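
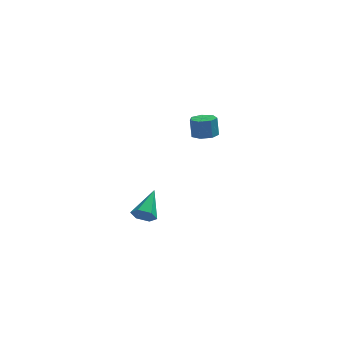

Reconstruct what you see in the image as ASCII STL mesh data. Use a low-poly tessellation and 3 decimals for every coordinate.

solid 
facet normal 0.080 -0.182 -0.980
outer loop
vertex 4.267 2.766 1.844
vertex 3.555 2.846 1.771
vertex 4.071 3.346 1.72
endloop
endfacet
facet normal 0.946 0.323 0.016
outer loop
vertex 4.267 2.766 1.844
vertex 4.071 3.346 1.72
vertex 4.177 2.974 2.961
endloop
endfacet
facet normal 0.946 0.325 0.017
outer loop
vertex 4.177 2.974 2.961
vertex 4.071 3.346 1.72
vertex 3.98 3.554 2.837
endloop
endfacet
facet normal -0.079 0.183 0.980
outer loop
vertex 4.177 2.974 2.961
vertex 3.98 3.554 2.837
vertex 3.465 3.054 2.889
endloop
endfacet
facet normal 0.081 -0.183 -0.980
outer loop
vertex 4.071 3.346 1.72
vertex 3.555 2.846 1.771
vertex 3.486 3.549 1.634
endloop
endfacet
facet normal 0.343 0.928 -0.145
outer loop
vertex 4.071 3.346 1.72
vertex 3.486 3.549 1.634
vertex 3.98 3.554 2.837
endloop
endfacet
facet normal 0.345 0.927 -0.146
outer loop
vertex 3.98 3.554 2.837
vertex 3.486 3.549 1.634
vertex 3.396 3.758 2.751
endloop
endfacet
facet normal -0.080 0.184 0.980
outer loop
vertex 3.98 3.554 2.837
vertex 3.396 3.758 2.751
vertex 3.465 3.054 2.889
endloop
endfacet
facet normal 0.079 -0.183 -0.980
outer loop
vertex 3.486 3.549 1.634
vertex 3.555 2.846 1.771
vertex 2.954 3.223 1.652
endloop
endfacet
facet normal -0.517 0.833 -0.197
outer loop
vertex 3.486 3.549 1.634
vertex 2.954 3.223 1.652
vertex 3.396 3.758 2.751
endloop
endfacet
facet normal -0.516 0.833 -0.198
outer loop
vertex 3.396 3.758 2.751
vertex 2.954 3.223 1.652
vertex 2.863 3.432 2.769
endloop
endfacet
facet normal -0.080 0.184 0.980
outer loop
vertex 3.396 3.758 2.751
vertex 2.863 3.432 2.769
vertex 3.465 3.054 2.889
endloop
endfacet
facet normal 0.079 -0.184 -0.980
outer loop
vertex 2.954 3.223 1.652
vertex 3.555 2.846 1.771
vertex 2.874 2.613 1.76
endloop
endfacet
facet normal -0.989 0.112 -0.101
outer loop
vertex 2.954 3.223 1.652
vertex 2.874 2.613 1.76
vertex 2.863 3.432 2.769
endloop
endfacet
facet normal -0.989 0.110 -0.100
outer loop
vertex 2.863 3.432 2.769
vertex 2.874 2.613 1.76
vertex 2.784 2.821 2.877
endloop
endfacet
facet normal -0.080 0.184 0.980
outer loop
vertex 2.863 3.432 2.769
vertex 2.784 2.821 2.877
vertex 3.465 3.054 2.889
endloop
endfacet
facet normal 0.079 -0.183 -0.980
outer loop
vertex 2.874 2.613 1.76
vertex 3.555 2.846 1.771
vertex 3.307 2.178 1.876
endloop
endfacet
facet normal -0.716 -0.694 0.072
outer loop
vertex 2.874 2.613 1.76
vertex 3.307 2.178 1.876
vertex 2.784 2.821 2.877
endloop
endfacet
facet normal -0.716 -0.695 0.072
outer loop
vertex 2.784 2.821 2.877
vertex 3.307 2.178 1.876
vertex 3.217 2.387 2.993
endloop
endfacet
facet normal -0.080 0.182 0.980
outer loop
vertex 2.784 2.821 2.877
vertex 3.217 2.387 2.993
vertex 3.465 3.054 2.889
endloop
endfacet
facet normal 0.080 -0.184 -0.980
outer loop
vertex 3.307 2.178 1.876
vertex 3.555 2.846 1.771
vertex 3.927 2.246 1.914
endloop
endfacet
facet normal 0.095 -0.977 0.191
outer loop
vertex 3.307 2.178 1.876
vertex 3.927 2.246 1.914
vertex 3.217 2.387 2.993
endloop
endfacet
facet normal 0.095 -0.977 0.191
outer loop
vertex 3.217 2.387 2.993
vertex 3.927 2.246 1.914
vertex 3.837 2.455 3.031
endloop
endfacet
facet normal -0.080 0.183 0.980
outer loop
vertex 3.217 2.387 2.993
vertex 3.837 2.455 3.031
vertex 3.465 3.054 2.889
endloop
endfacet
facet normal 0.080 -0.184 -0.980
outer loop
vertex 3.927 2.246 1.914
vertex 3.555 2.846 1.771
vertex 4.267 2.766 1.844
endloop
endfacet
facet normal 0.835 -0.524 0.165
outer loop
vertex 3.927 2.246 1.914
vertex 4.267 2.766 1.844
vertex 3.837 2.455 3.031
endloop
endfacet
facet normal 0.835 -0.525 0.165
outer loop
vertex 3.837 2.455 3.031
vertex 4.267 2.766 1.844
vertex 4.177 2.974 2.961
endloop
endfacet
facet normal -0.078 0.184 0.980
outer loop
vertex 3.837 2.455 3.031
vertex 4.177 2.974 2.961
vertex 3.465 3.054 2.889
endloop
endfacet
facet normal -0.276 -0.825 -0.493
outer loop
vertex 0.903 -4.551 0.575
vertex 0.532 -4.179 0.16
vertex 1.173 -4.306 0.013
endloop
endfacet
facet normal 0.915 -0.155 0.372
outer loop
vertex 0.903 -4.551 0.575
vertex 1.173 -4.306 0.013
vertex 1.028 -2.701 1.04
endloop
endfacet
facet normal -0.276 -0.826 -0.492
outer loop
vertex 1.173 -4.306 0.013
vertex 0.532 -4.179 0.16
vertex 0.802 -3.934 -0.403
endloop
endfacet
facet normal 0.833 0.350 -0.429
outer loop
vertex 1.173 -4.306 0.013
vertex 0.802 -3.934 -0.403
vertex 1.028 -2.701 1.04
endloop
endfacet
facet normal -0.278 -0.825 -0.492
outer loop
vertex 0.802 -3.934 -0.403
vertex 0.532 -4.179 0.16
vertex 0.161 -3.806 -0.256
endloop
endfacet
facet normal 0.003 0.760 -0.650
outer loop
vertex 0.802 -3.934 -0.403
vertex 0.161 -3.806 -0.256
vertex 1.028 -2.701 1.04
endloop
endfacet
facet normal -0.278 -0.825 -0.492
outer loop
vertex 0.161 -3.806 -0.256
vertex 0.532 -4.179 0.16
vertex -0.109 -4.051 0.307
endloop
endfacet
facet normal -0.745 0.664 -0.068
outer loop
vertex 0.161 -3.806 -0.256
vertex -0.109 -4.051 0.307
vertex 1.028 -2.701 1.04
endloop
endfacet
facet normal -0.278 -0.825 -0.492
outer loop
vertex -0.109 -4.051 0.307
vertex 0.532 -4.179 0.16
vertex 0.262 -4.423 0.722
endloop
endfacet
facet normal -0.661 0.159 0.733
outer loop
vertex -0.109 -4.051 0.307
vertex 0.262 -4.423 0.722
vertex 1.028 -2.701 1.04
endloop
endfacet
facet normal -0.278 -0.825 -0.492
outer loop
vertex 0.262 -4.423 0.722
vertex 0.532 -4.179 0.16
vertex 0.903 -4.551 0.575
endloop
endfacet
facet normal 0.168 -0.251 0.953
outer loop
vertex 0.262 -4.423 0.722
vertex 0.903 -4.551 0.575
vertex 1.028 -2.701 1.04
endloop
endfacet

endsolid


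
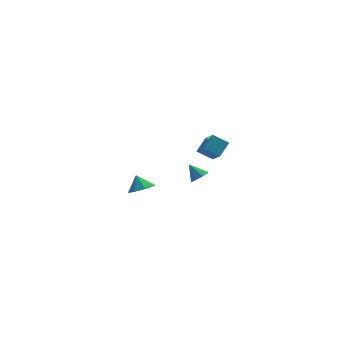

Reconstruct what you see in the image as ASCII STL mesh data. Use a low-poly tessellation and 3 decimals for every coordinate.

solid 
facet normal 0.517 -0.488 -0.703
outer loop
vertex 1.831 -0.382 -1.067
vertex 1.3 -0.654 -1.269
vertex 1.61 -0.124 -1.409
endloop
endfacet
facet normal 0.390 0.838 0.380
outer loop
vertex 1.831 -0.382 -1.067
vertex 1.61 -0.124 -1.409
vertex 0.74 -0.126 -0.511
endloop
endfacet
facet normal 0.519 -0.489 -0.702
outer loop
vertex 1.61 -0.124 -1.409
vertex 1.3 -0.654 -1.269
vertex 1.208 -0.176 -1.67
endloop
endfacet
facet normal -0.080 0.994 -0.075
outer loop
vertex 1.61 -0.124 -1.409
vertex 1.208 -0.176 -1.67
vertex 0.74 -0.126 -0.511
endloop
endfacet
facet normal 0.517 -0.489 -0.702
outer loop
vertex 1.208 -0.176 -1.67
vertex 1.3 -0.654 -1.269
vertex 0.859 -0.509 -1.695
endloop
endfacet
facet normal -0.649 0.702 -0.292
outer loop
vertex 1.208 -0.176 -1.67
vertex 0.859 -0.509 -1.695
vertex 0.74 -0.126 -0.511
endloop
endfacet
facet normal 0.518 -0.489 -0.702
outer loop
vertex 0.859 -0.509 -1.695
vertex 1.3 -0.654 -1.269
vertex 0.769 -0.926 -1.471
endloop
endfacet
facet normal -0.981 0.135 -0.142
outer loop
vertex 0.859 -0.509 -1.695
vertex 0.769 -0.926 -1.471
vertex 0.74 -0.126 -0.511
endloop
endfacet
facet normal 0.517 -0.488 -0.703
outer loop
vertex 0.769 -0.926 -1.471
vertex 1.3 -0.654 -1.269
vertex 0.99 -1.184 -1.129
endloop
endfacet
facet normal -0.881 -0.376 0.286
outer loop
vertex 0.769 -0.926 -1.471
vertex 0.99 -1.184 -1.129
vertex 0.74 -0.126 -0.511
endloop
endfacet
facet normal 0.519 -0.489 -0.701
outer loop
vertex 0.99 -1.184 -1.129
vertex 1.3 -0.654 -1.269
vertex 1.392 -1.131 -0.868
endloop
endfacet
facet normal -0.411 -0.530 0.741
outer loop
vertex 0.99 -1.184 -1.129
vertex 1.392 -1.131 -0.868
vertex 0.74 -0.126 -0.511
endloop
endfacet
facet normal 0.518 -0.490 -0.701
outer loop
vertex 1.392 -1.131 -0.868
vertex 1.3 -0.654 -1.269
vertex 1.74 -0.799 -0.843
endloop
endfacet
facet normal 0.158 -0.238 0.958
outer loop
vertex 1.392 -1.131 -0.868
vertex 1.74 -0.799 -0.843
vertex 0.74 -0.126 -0.511
endloop
endfacet
facet normal 0.518 -0.490 -0.701
outer loop
vertex 1.74 -0.799 -0.843
vertex 1.3 -0.654 -1.269
vertex 1.831 -0.382 -1.067
endloop
endfacet
facet normal 0.489 0.328 0.808
outer loop
vertex 1.74 -0.799 -0.843
vertex 1.831 -0.382 -1.067
vertex 0.74 -0.126 -0.511
endloop
endfacet
facet normal 0.259 -0.525 -0.811
outer loop
vertex -1.029 2.231 -3.925
vertex -1.724 2.554 -4.356
vertex -0.887 2.803 -4.25
endloop
endfacet
facet normal 0.587 0.285 0.758
outer loop
vertex -1.029 2.231 -3.925
vertex -0.887 2.803 -4.25
vertex -1.996 3.106 -3.504
endloop
endfacet
facet normal 0.259 -0.524 -0.811
outer loop
vertex -0.887 2.803 -4.25
vertex -1.724 2.554 -4.356
vertex -1.236 3.23 -4.637
endloop
endfacet
facet normal 0.487 0.771 0.411
outer loop
vertex -0.887 2.803 -4.25
vertex -1.236 3.23 -4.637
vertex -1.996 3.106 -3.504
endloop
endfacet
facet normal 0.259 -0.524 -0.811
outer loop
vertex -1.236 3.23 -4.637
vertex -1.724 2.554 -4.356
vertex -1.871 3.261 -4.86
endloop
endfacet
facet normal 0.008 0.993 0.114
outer loop
vertex -1.236 3.23 -4.637
vertex -1.871 3.261 -4.86
vertex -1.996 3.106 -3.504
endloop
endfacet
facet normal 0.258 -0.525 -0.811
outer loop
vertex -1.871 3.261 -4.86
vertex -1.724 2.554 -4.356
vertex -2.42 2.878 -4.787
endloop
endfacet
facet normal -0.568 0.822 0.042
outer loop
vertex -1.871 3.261 -4.86
vertex -2.42 2.878 -4.787
vertex -1.996 3.106 -3.504
endloop
endfacet
facet normal 0.258 -0.525 -0.811
outer loop
vertex -2.42 2.878 -4.787
vertex -1.724 2.554 -4.356
vertex -2.562 2.305 -4.461
endloop
endfacet
facet normal -0.904 0.358 0.235
outer loop
vertex -2.42 2.878 -4.787
vertex -2.562 2.305 -4.461
vertex -1.996 3.106 -3.504
endloop
endfacet
facet normal 0.258 -0.525 -0.811
outer loop
vertex -2.562 2.305 -4.461
vertex -1.724 2.554 -4.356
vertex -2.213 1.879 -4.074
endloop
endfacet
facet normal -0.803 -0.129 0.582
outer loop
vertex -2.562 2.305 -4.461
vertex -2.213 1.879 -4.074
vertex -1.996 3.106 -3.504
endloop
endfacet
facet normal 0.258 -0.525 -0.811
outer loop
vertex -2.213 1.879 -4.074
vertex -1.724 2.554 -4.356
vertex -1.578 1.848 -3.852
endloop
endfacet
facet normal -0.324 -0.351 0.879
outer loop
vertex -2.213 1.879 -4.074
vertex -1.578 1.848 -3.852
vertex -1.996 3.106 -3.504
endloop
endfacet
facet normal 0.259 -0.525 -0.811
outer loop
vertex -1.578 1.848 -3.852
vertex -1.724 2.554 -4.356
vertex -1.029 2.231 -3.925
endloop
endfacet
facet normal 0.252 -0.179 0.951
outer loop
vertex -1.578 1.848 -3.852
vertex -1.029 2.231 -3.925
vertex -1.996 3.106 -3.504
endloop
endfacet
facet normal -0.554 -0.600 -0.578
outer loop
vertex 1.785 -5.064 3.543
vertex 0.92 -4.757 4.053
vertex 1.579 -3.813 2.441
endloop
endfacet
facet normal 0.824 -0.292 -0.486
outer loop
vertex 2.16 -3.183 3.047
vertex 1.785 -5.064 3.543
vertex 1.579 -3.813 2.441
endloop
endfacet
facet normal -0.553 -0.600 -0.578
outer loop
vertex 1.579 -3.813 2.441
vertex 0.92 -4.757 4.053
vertex 0.714 -3.506 2.95
endloop
endfacet
facet normal -0.122 0.744 -0.657
outer loop
vertex 0.714 -3.506 2.95
vertex 2.16 -3.183 3.047
vertex 1.579 -3.813 2.441
endloop
endfacet
facet normal 0.123 -0.744 0.656
outer loop
vertex 1.785 -5.064 3.543
vertex 1.501 -4.127 4.659
vertex 0.92 -4.757 4.053
endloop
endfacet
facet normal 0.824 -0.292 -0.485
outer loop
vertex 2.366 -4.434 4.15
vertex 1.785 -5.064 3.543
vertex 2.16 -3.183 3.047
endloop
endfacet
facet normal 0.122 -0.745 0.656
outer loop
vertex 2.366 -4.434 4.15
vertex 1.501 -4.127 4.659
vertex 1.785 -5.064 3.543
endloop
endfacet
facet normal -0.824 0.293 0.486
outer loop
vertex 0.92 -4.757 4.053
vertex 1.501 -4.127 4.659
vertex 0.714 -3.506 2.95
endloop
endfacet
facet normal -0.122 0.745 -0.656
outer loop
vertex 1.295 -2.876 3.557
vertex 2.16 -3.183 3.047
vertex 0.714 -3.506 2.95
endloop
endfacet
facet normal -0.824 0.292 0.486
outer loop
vertex 0.714 -3.506 2.95
vertex 1.501 -4.127 4.659
vertex 1.295 -2.876 3.557
endloop
endfacet
facet normal 0.553 0.600 0.577
outer loop
vertex 1.295 -2.876 3.557
vertex 2.366 -4.434 4.15
vertex 2.16 -3.183 3.047
endloop
endfacet
facet normal 0.553 0.600 0.578
outer loop
vertex 1.501 -4.127 4.659
vertex 2.366 -4.434 4.15
vertex 1.295 -2.876 3.557
endloop
endfacet

endsolid


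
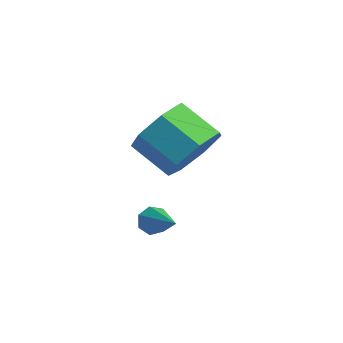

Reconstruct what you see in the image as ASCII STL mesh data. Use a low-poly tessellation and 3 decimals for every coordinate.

solid 
facet normal -0.888 0.138 -0.438
outer loop
vertex -0.857 -0.093 -3.656
vertex -1.02 0.161 -3.245
vertex -0.787 0.344 -3.66
endloop
endfacet
facet normal 0.680 -0.116 -0.724
outer loop
vertex -0.857 -0.093 -3.656
vertex -0.787 0.344 -3.66
vertex 0.26 -0.041 -2.615
endloop
endfacet
facet normal -0.888 0.140 -0.437
outer loop
vertex -0.787 0.344 -3.66
vertex -1.02 0.161 -3.245
vertex -0.892 0.643 -3.351
endloop
endfacet
facet normal 0.644 0.647 -0.407
outer loop
vertex -0.787 0.344 -3.66
vertex -0.892 0.643 -3.351
vertex 0.26 -0.041 -2.615
endloop
endfacet
facet normal -0.889 0.140 -0.436
outer loop
vertex -0.892 0.643 -3.351
vertex -1.02 0.161 -3.245
vertex -1.093 0.579 -2.962
endloop
endfacet
facet normal 0.327 0.891 0.316
outer loop
vertex -0.892 0.643 -3.351
vertex -1.093 0.579 -2.962
vertex 0.26 -0.041 -2.615
endloop
endfacet
facet normal -0.889 0.140 -0.436
outer loop
vertex -1.093 0.579 -2.962
vertex -1.02 0.161 -3.245
vertex -1.239 0.2 -2.786
endloop
endfacet
facet normal -0.033 0.432 0.901
outer loop
vertex -1.093 0.579 -2.962
vertex -1.239 0.2 -2.786
vertex 0.26 -0.041 -2.615
endloop
endfacet
facet normal -0.889 0.139 -0.436
outer loop
vertex -1.239 0.2 -2.786
vertex -1.02 0.161 -3.245
vertex -1.22 -0.209 -2.955
endloop
endfacet
facet normal -0.165 -0.383 0.909
outer loop
vertex -1.239 0.2 -2.786
vertex -1.22 -0.209 -2.955
vertex 0.26 -0.041 -2.615
endloop
endfacet
facet normal -0.889 0.139 -0.436
outer loop
vertex -1.22 -0.209 -2.955
vertex -1.02 0.161 -3.245
vertex -1.05 -0.339 -3.343
endloop
endfacet
facet normal 0.031 -0.944 0.330
outer loop
vertex -1.22 -0.209 -2.955
vertex -1.05 -0.339 -3.343
vertex 0.26 -0.041 -2.615
endloop
endfacet
facet normal -0.888 0.139 -0.438
outer loop
vertex -1.05 -0.339 -3.343
vertex -1.02 0.161 -3.245
vertex -0.857 -0.093 -3.656
endloop
endfacet
facet normal 0.407 -0.823 -0.396
outer loop
vertex -1.05 -0.339 -3.343
vertex -0.857 -0.093 -3.656
vertex 0.26 -0.041 -2.615
endloop
endfacet
facet normal 0.810 0.249 -0.531
outer loop
vertex -0.009 1.724 0.266
vertex -0.417 1.216 -0.595
vertex -0.541 2.247 -0.301
endloop
endfacet
facet normal 0.146 0.792 0.593
outer loop
vertex -0.009 1.724 0.266
vertex -0.541 2.247 -0.301
vertex -1.216 1.353 1.057
endloop
endfacet
facet normal 0.146 0.792 0.593
outer loop
vertex -1.216 1.353 1.057
vertex -0.541 2.247 -0.301
vertex -1.748 1.876 0.49
endloop
endfacet
facet normal -0.810 -0.250 0.530
outer loop
vertex -1.216 1.353 1.057
vertex -1.748 1.876 0.49
vertex -1.623 0.844 0.195
endloop
endfacet
facet normal 0.810 0.249 -0.531
outer loop
vertex -0.541 2.247 -0.301
vertex -0.417 1.216 -0.595
vertex -0.98 1.994 -1.089
endloop
endfacet
facet normal -0.353 0.930 -0.102
outer loop
vertex -0.541 2.247 -0.301
vertex -0.98 1.994 -1.089
vertex -1.748 1.876 0.49
endloop
endfacet
facet normal -0.354 0.930 -0.103
outer loop
vertex -1.748 1.876 0.49
vertex -0.98 1.994 -1.089
vertex -2.187 1.622 -0.299
endloop
endfacet
facet normal -0.810 -0.250 0.531
outer loop
vertex -1.748 1.876 0.49
vertex -2.187 1.622 -0.299
vertex -1.623 0.844 0.195
endloop
endfacet
facet normal 0.810 0.250 -0.530
outer loop
vertex -0.98 1.994 -1.089
vertex -0.417 1.216 -0.595
vertex -0.994 1.154 -1.506
endloop
endfacet
facet normal -0.586 0.368 -0.722
outer loop
vertex -0.98 1.994 -1.089
vertex -0.994 1.154 -1.506
vertex -2.187 1.622 -0.299
endloop
endfacet
facet normal -0.586 0.368 -0.722
outer loop
vertex -2.187 1.622 -0.299
vertex -0.994 1.154 -1.506
vertex -2.201 0.783 -0.715
endloop
endfacet
facet normal -0.810 -0.250 0.531
outer loop
vertex -2.187 1.622 -0.299
vertex -2.201 0.783 -0.715
vertex -1.623 0.844 0.195
endloop
endfacet
facet normal 0.810 0.249 -0.530
outer loop
vertex -0.994 1.154 -1.506
vertex -0.417 1.216 -0.595
vertex -0.574 0.361 -1.237
endloop
endfacet
facet normal -0.378 -0.471 -0.797
outer loop
vertex -0.994 1.154 -1.506
vertex -0.574 0.361 -1.237
vertex -2.201 0.783 -0.715
endloop
endfacet
facet normal -0.378 -0.471 -0.797
outer loop
vertex -2.201 0.783 -0.715
vertex -0.574 0.361 -1.237
vertex -1.78 -0.011 -0.446
endloop
endfacet
facet normal -0.810 -0.249 0.531
outer loop
vertex -2.201 0.783 -0.715
vertex -1.78 -0.011 -0.446
vertex -1.623 0.844 0.195
endloop
endfacet
facet normal 0.810 0.250 -0.531
outer loop
vertex -0.574 0.361 -1.237
vertex -0.417 1.216 -0.595
vertex -0.035 0.212 -0.485
endloop
endfacet
facet normal 0.116 -0.955 -0.272
outer loop
vertex -0.574 0.361 -1.237
vertex -0.035 0.212 -0.485
vertex -1.78 -0.011 -0.446
endloop
endfacet
facet normal 0.116 -0.955 -0.272
outer loop
vertex -1.78 -0.011 -0.446
vertex -0.035 0.212 -0.485
vertex -1.242 -0.16 0.306
endloop
endfacet
facet normal -0.810 -0.249 0.530
outer loop
vertex -1.78 -0.011 -0.446
vertex -1.242 -0.16 0.306
vertex -1.623 0.844 0.195
endloop
endfacet
facet normal 0.810 0.250 -0.531
outer loop
vertex -0.035 0.212 -0.485
vertex -0.417 1.216 -0.595
vertex 0.217 0.818 0.184
endloop
endfacet
facet normal 0.521 -0.721 0.457
outer loop
vertex -0.035 0.212 -0.485
vertex 0.217 0.818 0.184
vertex -1.242 -0.16 0.306
endloop
endfacet
facet normal 0.521 -0.721 0.457
outer loop
vertex -1.242 -0.16 0.306
vertex 0.217 0.818 0.184
vertex -0.99 0.447 0.975
endloop
endfacet
facet normal -0.810 -0.249 0.531
outer loop
vertex -1.242 -0.16 0.306
vertex -0.99 0.447 0.975
vertex -1.623 0.844 0.195
endloop
endfacet
facet normal 0.810 0.250 -0.531
outer loop
vertex 0.217 0.818 0.184
vertex -0.417 1.216 -0.595
vertex -0.009 1.724 0.266
endloop
endfacet
facet normal 0.535 0.057 0.843
outer loop
vertex 0.217 0.818 0.184
vertex -0.009 1.724 0.266
vertex -0.99 0.447 0.975
endloop
endfacet
facet normal 0.535 0.057 0.843
outer loop
vertex -0.99 0.447 0.975
vertex -0.009 1.724 0.266
vertex -1.216 1.353 1.057
endloop
endfacet
facet normal -0.810 -0.250 0.530
outer loop
vertex -0.99 0.447 0.975
vertex -1.216 1.353 1.057
vertex -1.623 0.844 0.195
endloop
endfacet

endsolid


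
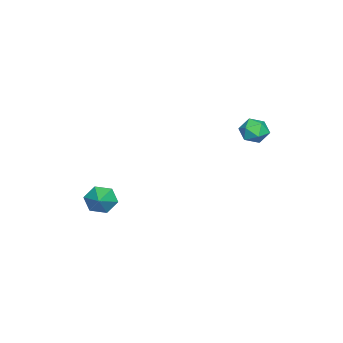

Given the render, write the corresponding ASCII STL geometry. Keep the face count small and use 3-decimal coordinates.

solid 
facet normal -0.326 0.227 0.918
outer loop
vertex -2.682 3.598 3.536
vertex -2.243 2.846 3.878
vertex -1.798 3.668 3.833
endloop
endfacet
facet normal -0.241 0.817 0.525
outer loop
vertex -2.682 3.598 3.536
vertex -1.798 3.668 3.833
vertex -2.062 4.097 3.044
endloop
endfacet
facet normal -0.652 0.756 -0.055
outer loop
vertex -2.682 3.598 3.536
vertex -2.062 4.097 3.044
vertex -2.67 3.54 2.602
endloop
endfacet
facet normal -0.991 0.130 -0.021
outer loop
vertex -2.682 3.598 3.536
vertex -2.67 3.54 2.602
vertex -2.782 2.767 3.117
endloop
endfacet
facet normal -0.790 -0.197 0.580
outer loop
vertex -2.682 3.598 3.536
vertex -2.782 2.767 3.117
vertex -2.243 2.846 3.878
endloop
endfacet
facet normal 0.439 0.843 0.311
outer loop
vertex -2.062 4.097 3.044
vertex -1.798 3.668 3.833
vertex -1.238 3.653 3.083
endloop
endfacet
facet normal 0.301 -0.111 0.947
outer loop
vertex -1.798 3.668 3.833
vertex -2.243 2.846 3.878
vertex -1.35 2.88 3.598
endloop
endfacet
facet normal -0.449 -0.798 0.401
outer loop
vertex -2.243 2.846 3.878
vertex -2.782 2.767 3.117
vertex -1.958 2.323 3.156
endloop
endfacet
facet normal -0.774 -0.269 -0.573
outer loop
vertex -2.782 2.767 3.117
vertex -2.67 3.54 2.602
vertex -2.222 2.752 2.367
endloop
endfacet
facet normal -0.225 0.745 -0.628
outer loop
vertex -2.67 3.54 2.602
vertex -2.062 4.097 3.044
vertex -1.777 3.574 2.322
endloop
endfacet
facet normal 0.991 -0.130 0.021
outer loop
vertex -1.338 2.822 2.664
vertex -1.238 3.653 3.083
vertex -1.35 2.88 3.598
endloop
endfacet
facet normal 0.652 -0.756 0.055
outer loop
vertex -1.338 2.822 2.664
vertex -1.35 2.88 3.598
vertex -1.958 2.323 3.156
endloop
endfacet
facet normal 0.241 -0.817 -0.525
outer loop
vertex -1.338 2.822 2.664
vertex -1.958 2.323 3.156
vertex -2.222 2.752 2.367
endloop
endfacet
facet normal 0.326 -0.227 -0.918
outer loop
vertex -1.338 2.822 2.664
vertex -2.222 2.752 2.367
vertex -1.777 3.574 2.322
endloop
endfacet
facet normal 0.790 0.197 -0.580
outer loop
vertex -1.338 2.822 2.664
vertex -1.777 3.574 2.322
vertex -1.238 3.653 3.083
endloop
endfacet
facet normal 0.774 0.269 0.573
outer loop
vertex -1.35 2.88 3.598
vertex -1.238 3.653 3.083
vertex -1.798 3.668 3.833
endloop
endfacet
facet normal 0.225 -0.745 0.628
outer loop
vertex -1.958 2.323 3.156
vertex -1.35 2.88 3.598
vertex -2.243 2.846 3.878
endloop
endfacet
facet normal -0.439 -0.843 -0.311
outer loop
vertex -2.222 2.752 2.367
vertex -1.958 2.323 3.156
vertex -2.782 2.767 3.117
endloop
endfacet
facet normal -0.301 0.111 -0.947
outer loop
vertex -1.777 3.574 2.322
vertex -2.222 2.752 2.367
vertex -2.67 3.54 2.602
endloop
endfacet
facet normal 0.449 0.798 -0.401
outer loop
vertex -1.238 3.653 3.083
vertex -1.777 3.574 2.322
vertex -2.062 4.097 3.044
endloop
endfacet
facet normal -0.866 -0.228 -0.444
outer loop
vertex 3.186 -4.613 -1.703
vertex 2.711 -4.123 -1.028
vertex 3.004 -3.679 -1.827
endloop
endfacet
facet normal 0.821 0.085 -0.565
outer loop
vertex 3.186 -4.613 -1.703
vertex 3.004 -3.679 -1.827
vertex 4.029 -3.777 -0.352
endloop
endfacet
facet normal -0.867 -0.227 -0.444
outer loop
vertex 3.004 -3.679 -1.827
vertex 2.711 -4.123 -1.028
vertex 2.529 -3.189 -1.151
endloop
endfacet
facet normal 0.474 0.837 -0.274
outer loop
vertex 3.004 -3.679 -1.827
vertex 2.529 -3.189 -1.151
vertex 4.029 -3.777 -0.352
endloop
endfacet
facet normal -0.867 -0.227 -0.444
outer loop
vertex 2.529 -3.189 -1.151
vertex 2.711 -4.123 -1.028
vertex 2.236 -3.633 -0.352
endloop
endfacet
facet normal 0.069 0.861 0.504
outer loop
vertex 2.529 -3.189 -1.151
vertex 2.236 -3.633 -0.352
vertex 4.029 -3.777 -0.352
endloop
endfacet
facet normal -0.867 -0.228 -0.443
outer loop
vertex 2.236 -3.633 -0.352
vertex 2.711 -4.123 -1.028
vertex 2.419 -4.568 -0.228
endloop
endfacet
facet normal 0.011 0.134 0.991
outer loop
vertex 2.236 -3.633 -0.352
vertex 2.419 -4.568 -0.228
vertex 4.029 -3.777 -0.352
endloop
endfacet
facet normal -0.867 -0.228 -0.443
outer loop
vertex 2.419 -4.568 -0.228
vertex 2.711 -4.123 -1.028
vertex 2.894 -5.058 -0.904
endloop
endfacet
facet normal 0.358 -0.618 0.700
outer loop
vertex 2.419 -4.568 -0.228
vertex 2.894 -5.058 -0.904
vertex 4.029 -3.777 -0.352
endloop
endfacet
facet normal -0.866 -0.228 -0.444
outer loop
vertex 2.894 -5.058 -0.904
vertex 2.711 -4.123 -1.028
vertex 3.186 -4.613 -1.703
endloop
endfacet
facet normal 0.763 -0.642 -0.079
outer loop
vertex 2.894 -5.058 -0.904
vertex 3.186 -4.613 -1.703
vertex 4.029 -3.777 -0.352
endloop
endfacet

endsolid


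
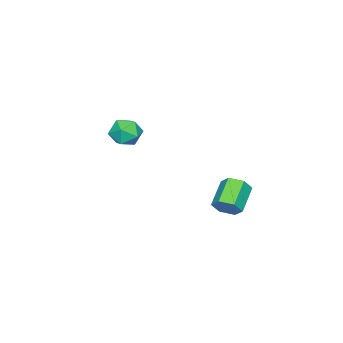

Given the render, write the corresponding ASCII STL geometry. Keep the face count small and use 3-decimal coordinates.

solid 
facet normal 0.269 0.061 0.961
outer loop
vertex 0.235 -3.007 3.494
vertex 0.468 -3.881 3.484
vertex 1.078 -3.247 3.273
endloop
endfacet
facet normal 0.361 0.687 0.631
outer loop
vertex 0.235 -3.007 3.494
vertex 1.078 -3.247 3.273
vertex 0.656 -2.597 2.807
endloop
endfacet
facet normal -0.270 0.891 0.366
outer loop
vertex 0.235 -3.007 3.494
vertex 0.656 -2.597 2.807
vertex -0.214 -2.829 2.729
endloop
endfacet
facet normal -0.751 0.391 0.532
outer loop
vertex 0.235 -3.007 3.494
vertex -0.214 -2.829 2.729
vertex -0.33 -3.622 3.148
endloop
endfacet
facet normal -0.419 -0.122 0.900
outer loop
vertex 0.235 -3.007 3.494
vertex -0.33 -3.622 3.148
vertex 0.468 -3.881 3.484
endloop
endfacet
facet normal 0.807 0.584 0.083
outer loop
vertex 0.656 -2.597 2.807
vertex 1.078 -3.247 3.273
vertex 1.15 -3.218 2.372
endloop
endfacet
facet normal 0.659 -0.428 0.618
outer loop
vertex 1.078 -3.247 3.273
vertex 0.468 -3.881 3.484
vertex 1.034 -4.011 2.791
endloop
endfacet
facet normal -0.454 -0.724 0.519
outer loop
vertex 0.468 -3.881 3.484
vertex -0.33 -3.622 3.148
vertex 0.164 -4.243 2.713
endloop
endfacet
facet normal -0.992 0.105 -0.076
outer loop
vertex -0.33 -3.622 3.148
vertex -0.214 -2.829 2.729
vertex -0.258 -3.593 2.247
endloop
endfacet
facet normal -0.213 0.914 -0.345
outer loop
vertex -0.214 -2.829 2.729
vertex 0.656 -2.597 2.807
vertex 0.352 -2.959 2.036
endloop
endfacet
facet normal 0.751 -0.391 -0.532
outer loop
vertex 0.585 -3.833 2.026
vertex 1.15 -3.218 2.372
vertex 1.034 -4.011 2.791
endloop
endfacet
facet normal 0.270 -0.891 -0.366
outer loop
vertex 0.585 -3.833 2.026
vertex 1.034 -4.011 2.791
vertex 0.164 -4.243 2.713
endloop
endfacet
facet normal -0.361 -0.687 -0.631
outer loop
vertex 0.585 -3.833 2.026
vertex 0.164 -4.243 2.713
vertex -0.258 -3.593 2.247
endloop
endfacet
facet normal -0.269 -0.061 -0.961
outer loop
vertex 0.585 -3.833 2.026
vertex -0.258 -3.593 2.247
vertex 0.352 -2.959 2.036
endloop
endfacet
facet normal 0.419 0.122 -0.900
outer loop
vertex 0.585 -3.833 2.026
vertex 0.352 -2.959 2.036
vertex 1.15 -3.218 2.372
endloop
endfacet
facet normal 0.992 -0.105 0.076
outer loop
vertex 1.034 -4.011 2.791
vertex 1.15 -3.218 2.372
vertex 1.078 -3.247 3.273
endloop
endfacet
facet normal 0.213 -0.914 0.345
outer loop
vertex 0.164 -4.243 2.713
vertex 1.034 -4.011 2.791
vertex 0.468 -3.881 3.484
endloop
endfacet
facet normal -0.807 -0.584 -0.083
outer loop
vertex -0.258 -3.593 2.247
vertex 0.164 -4.243 2.713
vertex -0.33 -3.622 3.148
endloop
endfacet
facet normal -0.659 0.428 -0.618
outer loop
vertex 0.352 -2.959 2.036
vertex -0.258 -3.593 2.247
vertex -0.214 -2.829 2.729
endloop
endfacet
facet normal 0.454 0.724 -0.519
outer loop
vertex 1.15 -3.218 2.372
vertex 0.352 -2.959 2.036
vertex 0.656 -2.597 2.807
endloop
endfacet
facet normal 0.837 0.149 -0.526
outer loop
vertex 2.097 2.574 0.735
vertex 1.693 2.777 0.15
vertex 1.912 3.284 0.642
endloop
endfacet
facet normal 0.486 0.237 0.841
outer loop
vertex 2.097 2.574 0.735
vertex 1.912 3.284 0.642
vertex 0.791 2.341 1.556
endloop
endfacet
facet normal 0.486 0.237 0.841
outer loop
vertex 0.791 2.341 1.556
vertex 1.912 3.284 0.642
vertex 0.606 3.051 1.463
endloop
endfacet
facet normal -0.837 -0.149 0.526
outer loop
vertex 0.791 2.341 1.556
vertex 0.606 3.051 1.463
vertex 0.387 2.543 0.97
endloop
endfacet
facet normal 0.837 0.150 -0.527
outer loop
vertex 1.912 3.284 0.642
vertex 1.693 2.777 0.15
vertex 1.507 3.487 0.056
endloop
endfacet
facet normal 0.026 0.950 0.311
outer loop
vertex 1.912 3.284 0.642
vertex 1.507 3.487 0.056
vertex 0.606 3.051 1.463
endloop
endfacet
facet normal 0.026 0.950 0.311
outer loop
vertex 0.606 3.051 1.463
vertex 1.507 3.487 0.056
vertex 0.202 3.254 0.877
endloop
endfacet
facet normal -0.837 -0.149 0.526
outer loop
vertex 0.606 3.051 1.463
vertex 0.202 3.254 0.877
vertex 0.387 2.543 0.97
endloop
endfacet
facet normal 0.837 0.150 -0.526
outer loop
vertex 1.507 3.487 0.056
vertex 1.693 2.777 0.15
vertex 1.289 2.979 -0.436
endloop
endfacet
facet normal -0.461 0.712 -0.530
outer loop
vertex 1.507 3.487 0.056
vertex 1.289 2.979 -0.436
vertex 0.202 3.254 0.877
endloop
endfacet
facet normal -0.460 0.712 -0.530
outer loop
vertex 0.202 3.254 0.877
vertex 1.289 2.979 -0.436
vertex -0.017 2.746 0.385
endloop
endfacet
facet normal -0.837 -0.149 0.526
outer loop
vertex 0.202 3.254 0.877
vertex -0.017 2.746 0.385
vertex 0.387 2.543 0.97
endloop
endfacet
facet normal 0.837 0.149 -0.526
outer loop
vertex 1.289 2.979 -0.436
vertex 1.693 2.777 0.15
vertex 1.474 2.269 -0.343
endloop
endfacet
facet normal -0.486 -0.237 -0.841
outer loop
vertex 1.289 2.979 -0.436
vertex 1.474 2.269 -0.343
vertex -0.017 2.746 0.385
endloop
endfacet
facet normal -0.486 -0.237 -0.841
outer loop
vertex -0.017 2.746 0.385
vertex 1.474 2.269 -0.343
vertex 0.168 2.036 0.478
endloop
endfacet
facet normal -0.837 -0.149 0.526
outer loop
vertex -0.017 2.746 0.385
vertex 0.168 2.036 0.478
vertex 0.387 2.543 0.97
endloop
endfacet
facet normal 0.837 0.149 -0.526
outer loop
vertex 1.474 2.269 -0.343
vertex 1.693 2.777 0.15
vertex 1.878 2.066 0.243
endloop
endfacet
facet normal -0.026 -0.950 -0.311
outer loop
vertex 1.474 2.269 -0.343
vertex 1.878 2.066 0.243
vertex 0.168 2.036 0.478
endloop
endfacet
facet normal -0.026 -0.950 -0.311
outer loop
vertex 0.168 2.036 0.478
vertex 1.878 2.066 0.243
vertex 0.573 1.833 1.064
endloop
endfacet
facet normal -0.837 -0.150 0.527
outer loop
vertex 0.168 2.036 0.478
vertex 0.573 1.833 1.064
vertex 0.387 2.543 0.97
endloop
endfacet
facet normal 0.837 0.149 -0.526
outer loop
vertex 1.878 2.066 0.243
vertex 1.693 2.777 0.15
vertex 2.097 2.574 0.735
endloop
endfacet
facet normal 0.461 -0.712 0.530
outer loop
vertex 1.878 2.066 0.243
vertex 2.097 2.574 0.735
vertex 0.573 1.833 1.064
endloop
endfacet
facet normal 0.461 -0.712 0.531
outer loop
vertex 0.573 1.833 1.064
vertex 2.097 2.574 0.735
vertex 0.791 2.341 1.556
endloop
endfacet
facet normal -0.837 -0.150 0.526
outer loop
vertex 0.573 1.833 1.064
vertex 0.791 2.341 1.556
vertex 0.387 2.543 0.97
endloop
endfacet

endsolid


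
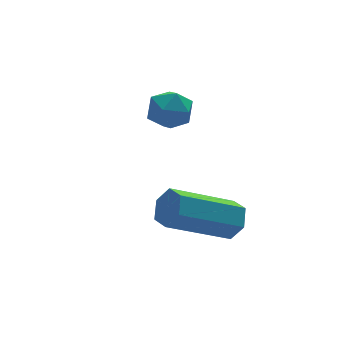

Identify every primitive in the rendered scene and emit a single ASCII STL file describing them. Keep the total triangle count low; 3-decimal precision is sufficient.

solid 
facet normal 0.874 -0.013 -0.485
outer loop
vertex -2.597 -3.66 -2.708
vertex -2.871 -3.472 -3.207
vertex -2.65 -3.072 -2.819
endloop
endfacet
facet normal 0.477 0.204 0.855
outer loop
vertex -2.597 -3.66 -2.708
vertex -2.65 -3.072 -2.819
vertex -4.355 -3.635 -1.733
endloop
endfacet
facet normal 0.477 0.205 0.855
outer loop
vertex -4.355 -3.635 -1.733
vertex -2.65 -3.072 -2.819
vertex -4.408 -3.048 -1.844
endloop
endfacet
facet normal -0.875 0.013 0.484
outer loop
vertex -4.355 -3.635 -1.733
vertex -4.408 -3.048 -1.844
vertex -4.629 -3.448 -2.233
endloop
endfacet
facet normal 0.874 -0.013 -0.485
outer loop
vertex -2.65 -3.072 -2.819
vertex -2.871 -3.472 -3.207
vertex -2.924 -2.885 -3.318
endloop
endfacet
facet normal 0.161 0.950 0.267
outer loop
vertex -2.65 -3.072 -2.819
vertex -2.924 -2.885 -3.318
vertex -4.408 -3.048 -1.844
endloop
endfacet
facet normal 0.162 0.950 0.268
outer loop
vertex -4.408 -3.048 -1.844
vertex -2.924 -2.885 -3.318
vertex -4.682 -2.86 -2.344
endloop
endfacet
facet normal -0.875 0.013 0.484
outer loop
vertex -4.408 -3.048 -1.844
vertex -4.682 -2.86 -2.344
vertex -4.629 -3.448 -2.233
endloop
endfacet
facet normal 0.875 -0.013 -0.484
outer loop
vertex -2.924 -2.885 -3.318
vertex -2.871 -3.472 -3.207
vertex -3.145 -3.285 -3.707
endloop
endfacet
facet normal -0.315 0.745 -0.588
outer loop
vertex -2.924 -2.885 -3.318
vertex -3.145 -3.285 -3.707
vertex -4.682 -2.86 -2.344
endloop
endfacet
facet normal -0.316 0.745 -0.588
outer loop
vertex -4.682 -2.86 -2.344
vertex -3.145 -3.285 -3.707
vertex -4.903 -3.26 -2.732
endloop
endfacet
facet normal -0.874 0.013 0.485
outer loop
vertex -4.682 -2.86 -2.344
vertex -4.903 -3.26 -2.732
vertex -4.629 -3.448 -2.233
endloop
endfacet
facet normal 0.875 -0.013 -0.484
outer loop
vertex -3.145 -3.285 -3.707
vertex -2.871 -3.472 -3.207
vertex -3.092 -3.872 -3.596
endloop
endfacet
facet normal -0.477 -0.205 -0.855
outer loop
vertex -3.145 -3.285 -3.707
vertex -3.092 -3.872 -3.596
vertex -4.903 -3.26 -2.732
endloop
endfacet
facet normal -0.477 -0.204 -0.855
outer loop
vertex -4.903 -3.26 -2.732
vertex -3.092 -3.872 -3.596
vertex -4.85 -3.848 -2.621
endloop
endfacet
facet normal -0.874 0.013 0.485
outer loop
vertex -4.903 -3.26 -2.732
vertex -4.85 -3.848 -2.621
vertex -4.629 -3.448 -2.233
endloop
endfacet
facet normal 0.875 -0.013 -0.484
outer loop
vertex -3.092 -3.872 -3.596
vertex -2.871 -3.472 -3.207
vertex -2.818 -4.06 -3.096
endloop
endfacet
facet normal -0.162 -0.950 -0.268
outer loop
vertex -3.092 -3.872 -3.596
vertex -2.818 -4.06 -3.096
vertex -4.85 -3.848 -2.621
endloop
endfacet
facet normal -0.162 -0.950 -0.267
outer loop
vertex -4.85 -3.848 -2.621
vertex -2.818 -4.06 -3.096
vertex -4.576 -4.035 -2.122
endloop
endfacet
facet normal -0.874 0.013 0.485
outer loop
vertex -4.85 -3.848 -2.621
vertex -4.576 -4.035 -2.122
vertex -4.629 -3.448 -2.233
endloop
endfacet
facet normal 0.874 -0.013 -0.485
outer loop
vertex -2.818 -4.06 -3.096
vertex -2.871 -3.472 -3.207
vertex -2.597 -3.66 -2.708
endloop
endfacet
facet normal 0.315 -0.745 0.588
outer loop
vertex -2.818 -4.06 -3.096
vertex -2.597 -3.66 -2.708
vertex -4.576 -4.035 -2.122
endloop
endfacet
facet normal 0.315 -0.745 0.587
outer loop
vertex -4.576 -4.035 -2.122
vertex -2.597 -3.66 -2.708
vertex -4.355 -3.635 -1.733
endloop
endfacet
facet normal -0.875 0.013 0.484
outer loop
vertex -4.576 -4.035 -2.122
vertex -4.355 -3.635 -1.733
vertex -4.629 -3.448 -2.233
endloop
endfacet
facet normal -0.850 0.522 0.070
outer loop
vertex -3.543 0.222 -1.034
vertex -3.911 -0.379 -1.017
vertex -3.683 -0.089 -0.417
endloop
endfacet
facet normal -0.308 0.876 0.372
outer loop
vertex -3.543 0.222 -1.034
vertex -3.683 -0.089 -0.417
vertex -3.046 0.186 -0.537
endloop
endfacet
facet normal 0.195 0.973 -0.125
outer loop
vertex -3.543 0.222 -1.034
vertex -3.046 0.186 -0.537
vertex -2.879 0.066 -1.21
endloop
endfacet
facet normal -0.035 0.678 -0.734
outer loop
vertex -3.543 0.222 -1.034
vertex -2.879 0.066 -1.21
vertex -3.414 -0.284 -1.508
endloop
endfacet
facet normal -0.682 0.400 -0.613
outer loop
vertex -3.543 0.222 -1.034
vertex -3.414 -0.284 -1.508
vertex -3.911 -0.379 -1.017
endloop
endfacet
facet normal -0.034 0.465 0.884
outer loop
vertex -3.046 0.186 -0.537
vertex -3.683 -0.089 -0.417
vertex -3.106 -0.436 -0.212
endloop
endfacet
facet normal -0.911 -0.108 0.398
outer loop
vertex -3.683 -0.089 -0.417
vertex -3.911 -0.379 -1.017
vertex -3.641 -0.786 -0.51
endloop
endfacet
facet normal -0.638 -0.307 -0.706
outer loop
vertex -3.911 -0.379 -1.017
vertex -3.414 -0.284 -1.508
vertex -3.474 -0.906 -1.183
endloop
endfacet
facet normal 0.407 0.145 -0.902
outer loop
vertex -3.414 -0.284 -1.508
vertex -2.879 0.066 -1.21
vertex -2.837 -0.631 -1.303
endloop
endfacet
facet normal 0.780 0.621 0.083
outer loop
vertex -2.879 0.066 -1.21
vertex -3.046 0.186 -0.537
vertex -2.609 -0.341 -0.703
endloop
endfacet
facet normal 0.035 -0.678 0.734
outer loop
vertex -2.977 -0.942 -0.686
vertex -3.106 -0.436 -0.212
vertex -3.641 -0.786 -0.51
endloop
endfacet
facet normal -0.195 -0.973 0.125
outer loop
vertex -2.977 -0.942 -0.686
vertex -3.641 -0.786 -0.51
vertex -3.474 -0.906 -1.183
endloop
endfacet
facet normal 0.308 -0.876 -0.372
outer loop
vertex -2.977 -0.942 -0.686
vertex -3.474 -0.906 -1.183
vertex -2.837 -0.631 -1.303
endloop
endfacet
facet normal 0.850 -0.522 -0.070
outer loop
vertex -2.977 -0.942 -0.686
vertex -2.837 -0.631 -1.303
vertex -2.609 -0.341 -0.703
endloop
endfacet
facet normal 0.682 -0.400 0.613
outer loop
vertex -2.977 -0.942 -0.686
vertex -2.609 -0.341 -0.703
vertex -3.106 -0.436 -0.212
endloop
endfacet
facet normal -0.407 -0.145 0.902
outer loop
vertex -3.641 -0.786 -0.51
vertex -3.106 -0.436 -0.212
vertex -3.683 -0.089 -0.417
endloop
endfacet
facet normal -0.780 -0.621 -0.083
outer loop
vertex -3.474 -0.906 -1.183
vertex -3.641 -0.786 -0.51
vertex -3.911 -0.379 -1.017
endloop
endfacet
facet normal 0.034 -0.465 -0.884
outer loop
vertex -2.837 -0.631 -1.303
vertex -3.474 -0.906 -1.183
vertex -3.414 -0.284 -1.508
endloop
endfacet
facet normal 0.911 0.108 -0.398
outer loop
vertex -2.609 -0.341 -0.703
vertex -2.837 -0.631 -1.303
vertex -2.879 0.066 -1.21
endloop
endfacet
facet normal 0.638 0.307 0.706
outer loop
vertex -3.106 -0.436 -0.212
vertex -2.609 -0.341 -0.703
vertex -3.046 0.186 -0.537
endloop
endfacet

endsolid


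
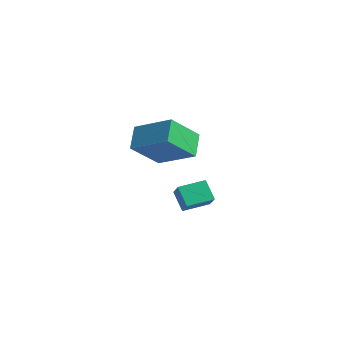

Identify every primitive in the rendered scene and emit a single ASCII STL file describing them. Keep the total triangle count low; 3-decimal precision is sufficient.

solid 
facet normal -0.717 0.332 -0.613
outer loop
vertex -2.715 0.982 -3.456
vertex -2.359 2.141 -3.244
vertex -2.03 0.924 -4.289
endloop
endfacet
facet normal -0.289 -0.942 -0.172
outer loop
vertex -1.241 0.559 -3.616
vertex -2.715 0.982 -3.456
vertex -2.03 0.924 -4.289
endloop
endfacet
facet normal -0.718 0.331 -0.612
outer loop
vertex -2.03 0.924 -4.289
vertex -2.359 2.141 -3.244
vertex -1.675 2.083 -4.078
endloop
endfacet
facet normal 0.634 -0.054 -0.772
outer loop
vertex -1.675 2.083 -4.078
vertex -1.241 0.559 -3.616
vertex -2.03 0.924 -4.289
endloop
endfacet
facet normal -0.634 0.053 0.772
outer loop
vertex -2.715 0.982 -3.456
vertex -1.57 1.776 -2.571
vertex -2.359 2.141 -3.244
endloop
endfacet
facet normal -0.289 -0.942 -0.171
outer loop
vertex -1.925 0.617 -2.782
vertex -2.715 0.982 -3.456
vertex -1.241 0.559 -3.616
endloop
endfacet
facet normal -0.634 0.054 0.772
outer loop
vertex -1.925 0.617 -2.782
vertex -1.57 1.776 -2.571
vertex -2.715 0.982 -3.456
endloop
endfacet
facet normal 0.289 0.942 0.172
outer loop
vertex -2.359 2.141 -3.244
vertex -1.57 1.776 -2.571
vertex -1.675 2.083 -4.078
endloop
endfacet
facet normal 0.634 -0.053 -0.772
outer loop
vertex -0.885 1.718 -3.404
vertex -1.241 0.559 -3.616
vertex -1.675 2.083 -4.078
endloop
endfacet
facet normal 0.289 0.942 0.172
outer loop
vertex -1.675 2.083 -4.078
vertex -1.57 1.776 -2.571
vertex -0.885 1.718 -3.404
endloop
endfacet
facet normal 0.718 -0.332 0.612
outer loop
vertex -0.885 1.718 -3.404
vertex -1.925 0.617 -2.782
vertex -1.241 0.559 -3.616
endloop
endfacet
facet normal 0.717 -0.331 0.613
outer loop
vertex -1.57 1.776 -2.571
vertex -1.925 0.617 -2.782
vertex -0.885 1.718 -3.404
endloop
endfacet
facet normal -0.527 0.550 0.648
outer loop
vertex 0.623 -1.623 2.388
vertex 0.632 -0.27 1.247
vertex -0.95 -2.245 1.637
endloop
endfacet
facet normal -0.005 -0.765 0.644
outer loop
vertex -0.312 -2.91 0.853
vertex 0.623 -1.623 2.388
vertex -0.95 -2.245 1.637
endloop
endfacet
facet normal -0.527 0.550 0.648
outer loop
vertex -0.95 -2.245 1.637
vertex 0.632 -0.27 1.247
vertex -0.94 -0.891 0.496
endloop
endfacet
facet normal -0.850 -0.336 -0.406
outer loop
vertex -0.94 -0.891 0.496
vertex -0.312 -2.91 0.853
vertex -0.95 -2.245 1.637
endloop
endfacet
facet normal 0.850 0.337 0.406
outer loop
vertex 0.623 -1.623 2.388
vertex 1.27 -0.935 0.463
vertex 0.632 -0.27 1.247
endloop
endfacet
facet normal -0.006 -0.764 0.645
outer loop
vertex 1.26 -2.289 1.604
vertex 0.623 -1.623 2.388
vertex -0.312 -2.91 0.853
endloop
endfacet
facet normal 0.850 0.336 0.406
outer loop
vertex 1.26 -2.289 1.604
vertex 1.27 -0.935 0.463
vertex 0.623 -1.623 2.388
endloop
endfacet
facet normal 0.006 0.765 -0.644
outer loop
vertex 0.632 -0.27 1.247
vertex 1.27 -0.935 0.463
vertex -0.94 -0.891 0.496
endloop
endfacet
facet normal -0.850 -0.336 -0.405
outer loop
vertex -0.303 -1.557 -0.288
vertex -0.312 -2.91 0.853
vertex -0.94 -0.891 0.496
endloop
endfacet
facet normal 0.006 0.764 -0.645
outer loop
vertex -0.94 -0.891 0.496
vertex 1.27 -0.935 0.463
vertex -0.303 -1.557 -0.288
endloop
endfacet
facet normal 0.527 -0.550 -0.648
outer loop
vertex -0.303 -1.557 -0.288
vertex 1.26 -2.289 1.604
vertex -0.312 -2.91 0.853
endloop
endfacet
facet normal 0.527 -0.550 -0.648
outer loop
vertex 1.27 -0.935 0.463
vertex 1.26 -2.289 1.604
vertex -0.303 -1.557 -0.288
endloop
endfacet

endsolid


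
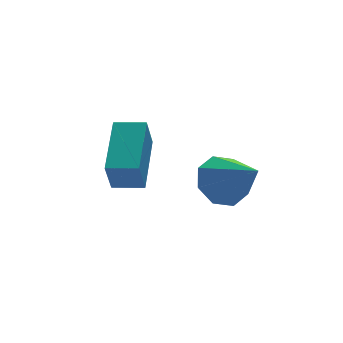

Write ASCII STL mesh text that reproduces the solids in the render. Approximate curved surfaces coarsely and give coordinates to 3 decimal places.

solid 
facet normal -0.499 -0.771 -0.396
outer loop
vertex -1.937 0.01 -2.008
vertex -2.811 0.621 -2.095
vertex -1.553 0.386 -3.224
endloop
endfacet
facet normal 0.817 -0.571 0.081
outer loop
vertex -0.469 2.059 -2.365
vertex -1.937 0.01 -2.008
vertex -1.553 0.386 -3.224
endloop
endfacet
facet normal -0.499 -0.771 -0.396
outer loop
vertex -1.553 0.386 -3.224
vertex -2.811 0.621 -2.095
vertex -2.427 0.997 -3.311
endloop
endfacet
facet normal 0.289 0.283 -0.915
outer loop
vertex -2.427 0.997 -3.311
vertex -0.469 2.059 -2.365
vertex -1.553 0.386 -3.224
endloop
endfacet
facet normal -0.289 -0.283 0.915
outer loop
vertex -1.937 0.01 -2.008
vertex -1.727 2.294 -1.236
vertex -2.811 0.621 -2.095
endloop
endfacet
facet normal 0.817 -0.571 0.081
outer loop
vertex -0.853 1.683 -1.149
vertex -1.937 0.01 -2.008
vertex -0.469 2.059 -2.365
endloop
endfacet
facet normal -0.289 -0.283 0.915
outer loop
vertex -0.853 1.683 -1.149
vertex -1.727 2.294 -1.236
vertex -1.937 0.01 -2.008
endloop
endfacet
facet normal -0.817 0.571 -0.081
outer loop
vertex -2.811 0.621 -2.095
vertex -1.727 2.294 -1.236
vertex -2.427 0.997 -3.311
endloop
endfacet
facet normal 0.289 0.283 -0.915
outer loop
vertex -1.343 2.67 -2.452
vertex -0.469 2.059 -2.365
vertex -2.427 0.997 -3.311
endloop
endfacet
facet normal -0.817 0.571 -0.081
outer loop
vertex -2.427 0.997 -3.311
vertex -1.727 2.294 -1.236
vertex -1.343 2.67 -2.452
endloop
endfacet
facet normal 0.499 0.771 0.396
outer loop
vertex -1.343 2.67 -2.452
vertex -0.853 1.683 -1.149
vertex -0.469 2.059 -2.365
endloop
endfacet
facet normal 0.499 0.771 0.396
outer loop
vertex -1.727 2.294 -1.236
vertex -0.853 1.683 -1.149
vertex -1.343 2.67 -2.452
endloop
endfacet
facet normal -0.204 0.756 -0.622
outer loop
vertex 2.219 0.553 -4.764
vertex 1.475 0.884 -4.118
vertex 2.492 1.07 -4.225
endloop
endfacet
facet normal 0.915 -0.393 -0.087
outer loop
vertex 2.219 0.553 -4.764
vertex 2.492 1.07 -4.225
vertex 1.885 -0.644 -2.862
endloop
endfacet
facet normal -0.204 0.757 -0.621
outer loop
vertex 2.492 1.07 -4.225
vertex 1.475 0.884 -4.118
vertex 2.17 1.478 -3.622
endloop
endfacet
facet normal 0.893 0.041 0.449
outer loop
vertex 2.492 1.07 -4.225
vertex 2.17 1.478 -3.622
vertex 1.885 -0.644 -2.862
endloop
endfacet
facet normal -0.203 0.757 -0.621
outer loop
vertex 2.17 1.478 -3.622
vertex 1.475 0.884 -4.118
vertex 1.44 1.538 -3.31
endloop
endfacet
facet normal 0.397 0.262 0.880
outer loop
vertex 2.17 1.478 -3.622
vertex 1.44 1.538 -3.31
vertex 1.885 -0.644 -2.862
endloop
endfacet
facet normal -0.204 0.757 -0.621
outer loop
vertex 1.44 1.538 -3.31
vertex 1.475 0.884 -4.118
vertex 0.731 1.215 -3.471
endloop
endfacet
facet normal -0.279 0.138 0.950
outer loop
vertex 1.44 1.538 -3.31
vertex 0.731 1.215 -3.471
vertex 1.885 -0.644 -2.862
endloop
endfacet
facet normal -0.204 0.757 -0.621
outer loop
vertex 0.731 1.215 -3.471
vertex 1.475 0.884 -4.118
vertex 0.457 0.698 -4.011
endloop
endfacet
facet normal -0.741 -0.256 0.621
outer loop
vertex 0.731 1.215 -3.471
vertex 0.457 0.698 -4.011
vertex 1.885 -0.644 -2.862
endloop
endfacet
facet normal -0.204 0.756 -0.622
outer loop
vertex 0.457 0.698 -4.011
vertex 1.475 0.884 -4.118
vertex 0.78 0.29 -4.613
endloop
endfacet
facet normal -0.717 -0.692 0.084
outer loop
vertex 0.457 0.698 -4.011
vertex 0.78 0.29 -4.613
vertex 1.885 -0.644 -2.862
endloop
endfacet
facet normal -0.204 0.756 -0.622
outer loop
vertex 0.78 0.29 -4.613
vertex 1.475 0.884 -4.118
vertex 1.509 0.23 -4.925
endloop
endfacet
facet normal -0.223 -0.912 -0.346
outer loop
vertex 0.78 0.29 -4.613
vertex 1.509 0.23 -4.925
vertex 1.885 -0.644 -2.862
endloop
endfacet
facet normal -0.203 0.756 -0.622
outer loop
vertex 1.509 0.23 -4.925
vertex 1.475 0.884 -4.118
vertex 2.219 0.553 -4.764
endloop
endfacet
facet normal 0.453 -0.788 -0.417
outer loop
vertex 1.509 0.23 -4.925
vertex 2.219 0.553 -4.764
vertex 1.885 -0.644 -2.862
endloop
endfacet

endsolid


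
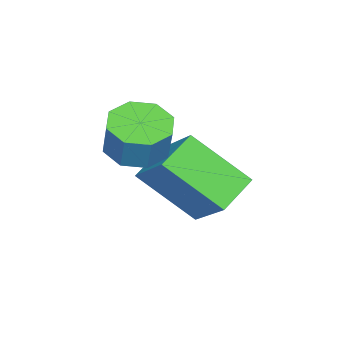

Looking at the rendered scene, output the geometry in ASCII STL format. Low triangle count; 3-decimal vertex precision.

solid 
facet normal -0.423 -0.627 -0.654
outer loop
vertex -3.375 -3.702 -2.84
vertex -4.469 -3.476 -2.35
vertex -3.64 -2.166 -4.141
endloop
endfacet
facet normal 0.897 -0.185 -0.401
outer loop
vertex -2.871 -1.024 -2.95
vertex -3.375 -3.702 -2.84
vertex -3.64 -2.166 -4.141
endloop
endfacet
facet normal -0.422 -0.627 -0.654
outer loop
vertex -3.64 -2.166 -4.141
vertex -4.469 -3.476 -2.35
vertex -4.735 -1.94 -3.651
endloop
endfacet
facet normal -0.131 0.756 -0.641
outer loop
vertex -4.735 -1.94 -3.651
vertex -2.871 -1.024 -2.95
vertex -3.64 -2.166 -4.141
endloop
endfacet
facet normal 0.131 -0.756 0.641
outer loop
vertex -3.375 -3.702 -2.84
vertex -3.7 -2.334 -1.159
vertex -4.469 -3.476 -2.35
endloop
endfacet
facet normal 0.897 -0.185 -0.402
outer loop
vertex -2.605 -2.56 -1.649
vertex -3.375 -3.702 -2.84
vertex -2.871 -1.024 -2.95
endloop
endfacet
facet normal 0.131 -0.756 0.641
outer loop
vertex -2.605 -2.56 -1.649
vertex -3.7 -2.334 -1.159
vertex -3.375 -3.702 -2.84
endloop
endfacet
facet normal -0.897 0.185 0.402
outer loop
vertex -4.469 -3.476 -2.35
vertex -3.7 -2.334 -1.159
vertex -4.735 -1.94 -3.651
endloop
endfacet
facet normal -0.131 0.756 -0.641
outer loop
vertex -3.965 -0.798 -2.46
vertex -2.871 -1.024 -2.95
vertex -4.735 -1.94 -3.651
endloop
endfacet
facet normal -0.897 0.186 0.402
outer loop
vertex -4.735 -1.94 -3.651
vertex -3.7 -2.334 -1.159
vertex -3.965 -0.798 -2.46
endloop
endfacet
facet normal 0.423 0.627 0.654
outer loop
vertex -3.965 -0.798 -2.46
vertex -2.605 -2.56 -1.649
vertex -2.871 -1.024 -2.95
endloop
endfacet
facet normal 0.422 0.627 0.654
outer loop
vertex -3.7 -2.334 -1.159
vertex -2.605 -2.56 -1.649
vertex -3.965 -0.798 -2.46
endloop
endfacet
facet normal -0.258 -0.244 -0.935
outer loop
vertex -2.114 -3.415 -1.645
vertex -2.933 -3.415 -1.419
vertex -2.393 -2.832 -1.72
endloop
endfacet
facet normal 0.866 0.371 -0.335
outer loop
vertex -2.114 -3.415 -1.645
vertex -2.393 -2.832 -1.72
vertex -1.828 -3.145 -0.607
endloop
endfacet
facet normal 0.866 0.370 -0.336
outer loop
vertex -1.828 -3.145 -0.607
vertex -2.393 -2.832 -1.72
vertex -2.106 -2.562 -0.682
endloop
endfacet
facet normal 0.258 0.243 0.935
outer loop
vertex -1.828 -3.145 -0.607
vertex -2.106 -2.562 -0.682
vertex -2.647 -3.145 -0.381
endloop
endfacet
facet normal -0.259 -0.243 -0.935
outer loop
vertex -2.393 -2.832 -1.72
vertex -2.933 -3.415 -1.419
vertex -2.988 -2.591 -1.618
endloop
endfacet
facet normal 0.308 0.896 -0.318
outer loop
vertex -2.393 -2.832 -1.72
vertex -2.988 -2.591 -1.618
vertex -2.106 -2.562 -0.682
endloop
endfacet
facet normal 0.310 0.896 -0.319
outer loop
vertex -2.106 -2.562 -0.682
vertex -2.988 -2.591 -1.618
vertex -2.702 -2.32 -0.581
endloop
endfacet
facet normal 0.257 0.244 0.935
outer loop
vertex -2.106 -2.562 -0.682
vertex -2.702 -2.32 -0.581
vertex -2.647 -3.145 -0.381
endloop
endfacet
facet normal -0.258 -0.243 -0.935
outer loop
vertex -2.988 -2.591 -1.618
vertex -2.933 -3.415 -1.419
vertex -3.551 -2.832 -1.4
endloop
endfacet
facet normal -0.428 0.896 -0.116
outer loop
vertex -2.988 -2.591 -1.618
vertex -3.551 -2.832 -1.4
vertex -2.702 -2.32 -0.581
endloop
endfacet
facet normal -0.430 0.896 -0.115
outer loop
vertex -2.702 -2.32 -0.581
vertex -3.551 -2.832 -1.4
vertex -3.265 -2.562 -0.362
endloop
endfacet
facet normal 0.259 0.244 0.935
outer loop
vertex -2.702 -2.32 -0.581
vertex -3.265 -2.562 -0.362
vertex -2.647 -3.145 -0.381
endloop
endfacet
facet normal -0.258 -0.243 -0.935
outer loop
vertex -3.551 -2.832 -1.4
vertex -2.933 -3.415 -1.419
vertex -3.752 -3.415 -1.193
endloop
endfacet
facet normal -0.916 0.371 0.156
outer loop
vertex -3.551 -2.832 -1.4
vertex -3.752 -3.415 -1.193
vertex -3.265 -2.562 -0.362
endloop
endfacet
facet normal -0.916 0.371 0.156
outer loop
vertex -3.265 -2.562 -0.362
vertex -3.752 -3.415 -1.193
vertex -3.466 -3.145 -0.155
endloop
endfacet
facet normal 0.258 0.243 0.935
outer loop
vertex -3.265 -2.562 -0.362
vertex -3.466 -3.145 -0.155
vertex -2.647 -3.145 -0.381
endloop
endfacet
facet normal -0.258 -0.243 -0.935
outer loop
vertex -3.752 -3.415 -1.193
vertex -2.933 -3.415 -1.419
vertex -3.474 -3.998 -1.118
endloop
endfacet
facet normal -0.866 -0.370 0.335
outer loop
vertex -3.752 -3.415 -1.193
vertex -3.474 -3.998 -1.118
vertex -3.466 -3.145 -0.155
endloop
endfacet
facet normal -0.866 -0.371 0.336
outer loop
vertex -3.466 -3.145 -0.155
vertex -3.474 -3.998 -1.118
vertex -3.187 -3.728 -0.08
endloop
endfacet
facet normal 0.258 0.244 0.935
outer loop
vertex -3.466 -3.145 -0.155
vertex -3.187 -3.728 -0.08
vertex -2.647 -3.145 -0.381
endloop
endfacet
facet normal -0.257 -0.244 -0.935
outer loop
vertex -3.474 -3.998 -1.118
vertex -2.933 -3.415 -1.419
vertex -2.878 -4.24 -1.219
endloop
endfacet
facet normal -0.310 -0.896 0.319
outer loop
vertex -3.474 -3.998 -1.118
vertex -2.878 -4.24 -1.219
vertex -3.187 -3.728 -0.08
endloop
endfacet
facet normal -0.308 -0.896 0.319
outer loop
vertex -3.187 -3.728 -0.08
vertex -2.878 -4.24 -1.219
vertex -2.592 -3.969 -0.182
endloop
endfacet
facet normal 0.259 0.243 0.935
outer loop
vertex -3.187 -3.728 -0.08
vertex -2.592 -3.969 -0.182
vertex -2.647 -3.145 -0.381
endloop
endfacet
facet normal -0.259 -0.244 -0.935
outer loop
vertex -2.878 -4.24 -1.219
vertex -2.933 -3.415 -1.419
vertex -2.315 -3.998 -1.438
endloop
endfacet
facet normal 0.430 -0.895 0.115
outer loop
vertex -2.878 -4.24 -1.219
vertex -2.315 -3.998 -1.438
vertex -2.592 -3.969 -0.182
endloop
endfacet
facet normal 0.428 -0.896 0.115
outer loop
vertex -2.592 -3.969 -0.182
vertex -2.315 -3.998 -1.438
vertex -2.029 -3.728 -0.4
endloop
endfacet
facet normal 0.258 0.243 0.935
outer loop
vertex -2.592 -3.969 -0.182
vertex -2.029 -3.728 -0.4
vertex -2.647 -3.145 -0.381
endloop
endfacet
facet normal -0.258 -0.243 -0.935
outer loop
vertex -2.315 -3.998 -1.438
vertex -2.933 -3.415 -1.419
vertex -2.114 -3.415 -1.645
endloop
endfacet
facet normal 0.916 -0.371 -0.156
outer loop
vertex -2.315 -3.998 -1.438
vertex -2.114 -3.415 -1.645
vertex -2.029 -3.728 -0.4
endloop
endfacet
facet normal 0.916 -0.371 -0.156
outer loop
vertex -2.029 -3.728 -0.4
vertex -2.114 -3.415 -1.645
vertex -1.828 -3.145 -0.607
endloop
endfacet
facet normal 0.258 0.243 0.935
outer loop
vertex -2.029 -3.728 -0.4
vertex -1.828 -3.145 -0.607
vertex -2.647 -3.145 -0.381
endloop
endfacet

endsolid


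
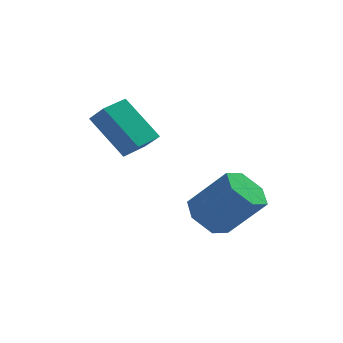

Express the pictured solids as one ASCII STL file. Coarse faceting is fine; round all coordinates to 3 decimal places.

solid 
facet normal -0.696 -0.717 -0.043
outer loop
vertex -0.742 2.452 -2.203
vertex -1.752 3.355 -0.886
vertex -1.168 2.904 -2.841
endloop
endfacet
facet normal 0.535 -0.479 -0.696
outer loop
vertex -0.408 3.685 -2.794
vertex -0.742 2.452 -2.203
vertex -1.168 2.904 -2.841
endloop
endfacet
facet normal -0.697 -0.716 -0.043
outer loop
vertex -1.168 2.904 -2.841
vertex -1.752 3.355 -0.886
vertex -2.178 3.808 -1.523
endloop
endfacet
facet normal -0.479 0.509 -0.716
outer loop
vertex -2.178 3.808 -1.523
vertex -0.408 3.685 -2.794
vertex -1.168 2.904 -2.841
endloop
endfacet
facet normal 0.478 -0.509 0.716
outer loop
vertex -0.742 2.452 -2.203
vertex -0.992 4.136 -0.839
vertex -1.752 3.355 -0.886
endloop
endfacet
facet normal 0.534 -0.479 -0.697
outer loop
vertex 0.018 3.232 -2.157
vertex -0.742 2.452 -2.203
vertex -0.408 3.685 -2.794
endloop
endfacet
facet normal 0.479 -0.509 0.716
outer loop
vertex 0.018 3.232 -2.157
vertex -0.992 4.136 -0.839
vertex -0.742 2.452 -2.203
endloop
endfacet
facet normal -0.534 0.478 0.697
outer loop
vertex -1.752 3.355 -0.886
vertex -0.992 4.136 -0.839
vertex -2.178 3.808 -1.523
endloop
endfacet
facet normal -0.479 0.509 -0.716
outer loop
vertex -1.418 4.588 -1.477
vertex -0.408 3.685 -2.794
vertex -2.178 3.808 -1.523
endloop
endfacet
facet normal -0.534 0.479 0.696
outer loop
vertex -2.178 3.808 -1.523
vertex -0.992 4.136 -0.839
vertex -1.418 4.588 -1.477
endloop
endfacet
facet normal 0.697 0.716 0.043
outer loop
vertex -1.418 4.588 -1.477
vertex 0.018 3.232 -2.157
vertex -0.408 3.685 -2.794
endloop
endfacet
facet normal 0.696 0.716 0.042
outer loop
vertex -0.992 4.136 -0.839
vertex 0.018 3.232 -2.157
vertex -1.418 4.588 -1.477
endloop
endfacet
facet normal -0.639 0.177 -0.749
outer loop
vertex 1.819 0.259 -4.995
vertex 1.219 0.52 -4.422
vertex 1.776 1.096 -4.761
endloop
endfacet
facet normal 0.768 0.209 -0.605
outer loop
vertex 1.819 0.259 -4.995
vertex 1.776 1.096 -4.761
vertex 2.981 -0.061 -3.631
endloop
endfacet
facet normal 0.768 0.209 -0.605
outer loop
vertex 2.981 -0.061 -3.631
vertex 1.776 1.096 -4.761
vertex 2.938 0.776 -3.397
endloop
endfacet
facet normal 0.639 -0.177 0.749
outer loop
vertex 2.981 -0.061 -3.631
vertex 2.938 0.776 -3.397
vertex 2.381 0.2 -3.058
endloop
endfacet
facet normal -0.639 0.177 -0.749
outer loop
vertex 1.776 1.096 -4.761
vertex 1.219 0.52 -4.422
vertex 1.176 1.357 -4.188
endloop
endfacet
facet normal 0.341 0.938 -0.070
outer loop
vertex 1.776 1.096 -4.761
vertex 1.176 1.357 -4.188
vertex 2.938 0.776 -3.397
endloop
endfacet
facet normal 0.340 0.938 -0.069
outer loop
vertex 2.938 0.776 -3.397
vertex 1.176 1.357 -4.188
vertex 2.338 1.036 -2.824
endloop
endfacet
facet normal 0.639 -0.177 0.749
outer loop
vertex 2.938 0.776 -3.397
vertex 2.338 1.036 -2.824
vertex 2.381 0.2 -3.058
endloop
endfacet
facet normal -0.639 0.177 -0.749
outer loop
vertex 1.176 1.357 -4.188
vertex 1.219 0.52 -4.422
vertex 0.619 0.781 -3.849
endloop
endfacet
facet normal -0.427 0.728 0.535
outer loop
vertex 1.176 1.357 -4.188
vertex 0.619 0.781 -3.849
vertex 2.338 1.036 -2.824
endloop
endfacet
facet normal -0.427 0.729 0.535
outer loop
vertex 2.338 1.036 -2.824
vertex 0.619 0.781 -3.849
vertex 1.781 0.461 -2.485
endloop
endfacet
facet normal 0.638 -0.177 0.749
outer loop
vertex 2.338 1.036 -2.824
vertex 1.781 0.461 -2.485
vertex 2.381 0.2 -3.058
endloop
endfacet
facet normal -0.639 0.177 -0.749
outer loop
vertex 0.619 0.781 -3.849
vertex 1.219 0.52 -4.422
vertex 0.662 -0.056 -4.083
endloop
endfacet
facet normal -0.768 -0.209 0.605
outer loop
vertex 0.619 0.781 -3.849
vertex 0.662 -0.056 -4.083
vertex 1.781 0.461 -2.485
endloop
endfacet
facet normal -0.768 -0.209 0.605
outer loop
vertex 1.781 0.461 -2.485
vertex 0.662 -0.056 -4.083
vertex 1.824 -0.376 -2.719
endloop
endfacet
facet normal 0.639 -0.177 0.749
outer loop
vertex 1.781 0.461 -2.485
vertex 1.824 -0.376 -2.719
vertex 2.381 0.2 -3.058
endloop
endfacet
facet normal -0.639 0.177 -0.749
outer loop
vertex 0.662 -0.056 -4.083
vertex 1.219 0.52 -4.422
vertex 1.262 -0.316 -4.656
endloop
endfacet
facet normal -0.340 -0.938 0.070
outer loop
vertex 0.662 -0.056 -4.083
vertex 1.262 -0.316 -4.656
vertex 1.824 -0.376 -2.719
endloop
endfacet
facet normal -0.341 -0.937 0.070
outer loop
vertex 1.824 -0.376 -2.719
vertex 1.262 -0.316 -4.656
vertex 2.424 -0.637 -3.292
endloop
endfacet
facet normal 0.639 -0.177 0.749
outer loop
vertex 1.824 -0.376 -2.719
vertex 2.424 -0.637 -3.292
vertex 2.381 0.2 -3.058
endloop
endfacet
facet normal -0.638 0.177 -0.749
outer loop
vertex 1.262 -0.316 -4.656
vertex 1.219 0.52 -4.422
vertex 1.819 0.259 -4.995
endloop
endfacet
facet normal 0.427 -0.729 -0.535
outer loop
vertex 1.262 -0.316 -4.656
vertex 1.819 0.259 -4.995
vertex 2.424 -0.637 -3.292
endloop
endfacet
facet normal 0.428 -0.728 -0.535
outer loop
vertex 2.424 -0.637 -3.292
vertex 1.819 0.259 -4.995
vertex 2.981 -0.061 -3.631
endloop
endfacet
facet normal 0.639 -0.177 0.749
outer loop
vertex 2.424 -0.637 -3.292
vertex 2.981 -0.061 -3.631
vertex 2.381 0.2 -3.058
endloop
endfacet

endsolid


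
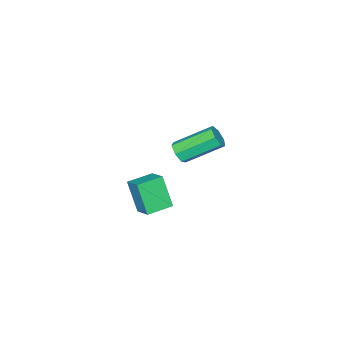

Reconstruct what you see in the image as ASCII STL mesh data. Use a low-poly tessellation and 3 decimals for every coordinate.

solid 
facet normal -0.941 0.334 0.061
outer loop
vertex 1.295 -2.448 0.373
vertex 1.58 -1.717 0.77
vertex 1.43 -1.847 -0.829
endloop
endfacet
facet normal -0.323 -0.831 -0.452
outer loop
vertex 2.38 -2.183 -0.89
vertex 1.295 -2.448 0.373
vertex 1.43 -1.847 -0.829
endloop
endfacet
facet normal -0.941 0.332 0.061
outer loop
vertex 1.43 -1.847 -0.829
vertex 1.58 -1.717 0.77
vertex 1.714 -1.116 -0.431
endloop
endfacet
facet normal 0.100 0.445 -0.890
outer loop
vertex 1.714 -1.116 -0.431
vertex 2.38 -2.183 -0.89
vertex 1.43 -1.847 -0.829
endloop
endfacet
facet normal -0.100 -0.444 0.890
outer loop
vertex 1.295 -2.448 0.373
vertex 2.53 -2.053 0.709
vertex 1.58 -1.717 0.77
endloop
endfacet
facet normal -0.323 -0.831 -0.452
outer loop
vertex 2.246 -2.784 0.311
vertex 1.295 -2.448 0.373
vertex 2.38 -2.183 -0.89
endloop
endfacet
facet normal -0.099 -0.446 0.890
outer loop
vertex 2.246 -2.784 0.311
vertex 2.53 -2.053 0.709
vertex 1.295 -2.448 0.373
endloop
endfacet
facet normal 0.323 0.831 0.452
outer loop
vertex 1.58 -1.717 0.77
vertex 2.53 -2.053 0.709
vertex 1.714 -1.116 -0.431
endloop
endfacet
facet normal 0.099 0.445 -0.890
outer loop
vertex 2.665 -1.452 -0.493
vertex 2.38 -2.183 -0.89
vertex 1.714 -1.116 -0.431
endloop
endfacet
facet normal 0.323 0.831 0.452
outer loop
vertex 1.714 -1.116 -0.431
vertex 2.53 -2.053 0.709
vertex 2.665 -1.452 -0.493
endloop
endfacet
facet normal 0.941 -0.333 -0.062
outer loop
vertex 2.665 -1.452 -0.493
vertex 2.246 -2.784 0.311
vertex 2.38 -2.183 -0.89
endloop
endfacet
facet normal 0.941 -0.333 -0.061
outer loop
vertex 2.53 -2.053 0.709
vertex 2.246 -2.784 0.311
vertex 2.665 -1.452 -0.493
endloop
endfacet
facet normal 0.598 -0.615 -0.514
outer loop
vertex -1.679 -3.657 -1.396
vertex -1.986 -4.059 -1.272
vertex -2.015 -3.743 -1.684
endloop
endfacet
facet normal 0.294 0.766 -0.572
outer loop
vertex -1.679 -3.657 -1.396
vertex -2.015 -3.743 -1.684
vertex -2.708 -2.6 -0.511
endloop
endfacet
facet normal 0.296 0.766 -0.571
outer loop
vertex -2.708 -2.6 -0.511
vertex -2.015 -3.743 -1.684
vertex -3.044 -2.686 -0.8
endloop
endfacet
facet normal -0.599 0.615 0.513
outer loop
vertex -2.708 -2.6 -0.511
vertex -3.044 -2.686 -0.8
vertex -3.014 -3.001 -0.388
endloop
endfacet
facet normal 0.597 -0.616 -0.514
outer loop
vertex -2.015 -3.743 -1.684
vertex -1.986 -4.059 -1.272
vertex -2.329 -4.066 -1.662
endloop
endfacet
facet normal -0.398 0.329 -0.856
outer loop
vertex -2.015 -3.743 -1.684
vertex -2.329 -4.066 -1.662
vertex -3.044 -2.686 -0.8
endloop
endfacet
facet normal -0.398 0.329 -0.856
outer loop
vertex -3.044 -2.686 -0.8
vertex -2.329 -4.066 -1.662
vertex -3.358 -3.009 -0.778
endloop
endfacet
facet normal -0.597 0.616 0.514
outer loop
vertex -3.044 -2.686 -0.8
vertex -3.358 -3.009 -0.778
vertex -3.014 -3.001 -0.388
endloop
endfacet
facet normal 0.598 -0.614 -0.515
outer loop
vertex -2.329 -4.066 -1.662
vertex -1.986 -4.059 -1.272
vertex -2.384 -4.384 -1.347
endloop
endfacet
facet normal -0.792 -0.355 -0.497
outer loop
vertex -2.329 -4.066 -1.662
vertex -2.384 -4.384 -1.347
vertex -3.358 -3.009 -0.778
endloop
endfacet
facet normal -0.792 -0.356 -0.496
outer loop
vertex -3.358 -3.009 -0.778
vertex -2.384 -4.384 -1.347
vertex -3.413 -3.327 -0.462
endloop
endfacet
facet normal -0.598 0.615 0.515
outer loop
vertex -3.358 -3.009 -0.778
vertex -3.413 -3.327 -0.462
vertex -3.014 -3.001 -0.388
endloop
endfacet
facet normal 0.598 -0.614 -0.515
outer loop
vertex -2.384 -4.384 -1.347
vertex -1.986 -4.059 -1.272
vertex -2.139 -4.457 -0.975
endloop
endfacet
facet normal -0.590 -0.772 0.237
outer loop
vertex -2.384 -4.384 -1.347
vertex -2.139 -4.457 -0.975
vertex -3.413 -3.327 -0.462
endloop
endfacet
facet normal -0.589 -0.772 0.239
outer loop
vertex -3.413 -3.327 -0.462
vertex -2.139 -4.457 -0.975
vertex -3.168 -3.399 -0.091
endloop
endfacet
facet normal -0.598 0.615 0.514
outer loop
vertex -3.413 -3.327 -0.462
vertex -3.168 -3.399 -0.091
vertex -3.014 -3.001 -0.388
endloop
endfacet
facet normal 0.599 -0.614 -0.514
outer loop
vertex -2.139 -4.457 -0.975
vertex -1.986 -4.059 -1.272
vertex -1.778 -4.229 -0.827
endloop
endfacet
facet normal 0.058 -0.606 0.793
outer loop
vertex -2.139 -4.457 -0.975
vertex -1.778 -4.229 -0.827
vertex -3.168 -3.399 -0.091
endloop
endfacet
facet normal 0.057 -0.607 0.792
outer loop
vertex -3.168 -3.399 -0.091
vertex -1.778 -4.229 -0.827
vertex -2.807 -3.172 0.057
endloop
endfacet
facet normal -0.598 0.615 0.514
outer loop
vertex -3.168 -3.399 -0.091
vertex -2.807 -3.172 0.057
vertex -3.014 -3.001 -0.388
endloop
endfacet
facet normal 0.598 -0.615 -0.514
outer loop
vertex -1.778 -4.229 -0.827
vertex -1.986 -4.059 -1.272
vertex -1.574 -3.874 -1.014
endloop
endfacet
facet normal 0.661 0.016 0.750
outer loop
vertex -1.778 -4.229 -0.827
vertex -1.574 -3.874 -1.014
vertex -2.807 -3.172 0.057
endloop
endfacet
facet normal 0.661 0.016 0.750
outer loop
vertex -2.807 -3.172 0.057
vertex -1.574 -3.874 -1.014
vertex -2.603 -2.816 -0.13
endloop
endfacet
facet normal -0.599 0.614 0.514
outer loop
vertex -2.807 -3.172 0.057
vertex -2.603 -2.816 -0.13
vertex -3.014 -3.001 -0.388
endloop
endfacet
facet normal 0.598 -0.615 -0.514
outer loop
vertex -1.574 -3.874 -1.014
vertex -1.986 -4.059 -1.272
vertex -1.679 -3.657 -1.396
endloop
endfacet
facet normal 0.767 0.625 0.144
outer loop
vertex -1.574 -3.874 -1.014
vertex -1.679 -3.657 -1.396
vertex -2.603 -2.816 -0.13
endloop
endfacet
facet normal 0.767 0.626 0.144
outer loop
vertex -2.603 -2.816 -0.13
vertex -1.679 -3.657 -1.396
vertex -2.708 -2.6 -0.511
endloop
endfacet
facet normal -0.599 0.615 0.513
outer loop
vertex -2.603 -2.816 -0.13
vertex -2.708 -2.6 -0.511
vertex -3.014 -3.001 -0.388
endloop
endfacet

endsolid


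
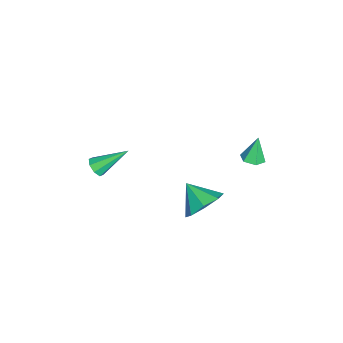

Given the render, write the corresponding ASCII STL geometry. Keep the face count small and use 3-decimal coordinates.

solid 
facet normal 0.266 -0.131 -0.955
outer loop
vertex -0.732 2.802 0.756
vertex -1.198 3.17 0.576
vertex -0.64 3.412 0.698
endloop
endfacet
facet normal 0.790 -0.061 0.611
outer loop
vertex -0.732 2.802 0.756
vertex -0.64 3.412 0.698
vertex -1.562 3.35 1.884
endloop
endfacet
facet normal 0.266 -0.131 -0.955
outer loop
vertex -0.64 3.412 0.698
vertex -1.198 3.17 0.576
vertex -1.106 3.78 0.518
endloop
endfacet
facet normal 0.466 0.787 0.403
outer loop
vertex -0.64 3.412 0.698
vertex -1.106 3.78 0.518
vertex -1.562 3.35 1.884
endloop
endfacet
facet normal 0.266 -0.131 -0.955
outer loop
vertex -1.106 3.78 0.518
vertex -1.198 3.17 0.576
vertex -1.663 3.538 0.396
endloop
endfacet
facet normal -0.420 0.896 0.142
outer loop
vertex -1.106 3.78 0.518
vertex -1.663 3.538 0.396
vertex -1.562 3.35 1.884
endloop
endfacet
facet normal 0.266 -0.131 -0.955
outer loop
vertex -1.663 3.538 0.396
vertex -1.198 3.17 0.576
vertex -1.755 2.928 0.454
endloop
endfacet
facet normal -0.984 0.157 0.087
outer loop
vertex -1.663 3.538 0.396
vertex -1.755 2.928 0.454
vertex -1.562 3.35 1.884
endloop
endfacet
facet normal 0.266 -0.131 -0.955
outer loop
vertex -1.755 2.928 0.454
vertex -1.198 3.17 0.576
vertex -1.29 2.56 0.634
endloop
endfacet
facet normal -0.661 -0.691 0.293
outer loop
vertex -1.755 2.928 0.454
vertex -1.29 2.56 0.634
vertex -1.562 3.35 1.884
endloop
endfacet
facet normal 0.266 -0.131 -0.955
outer loop
vertex -1.29 2.56 0.634
vertex -1.198 3.17 0.576
vertex -0.732 2.802 0.756
endloop
endfacet
facet normal 0.226 -0.801 0.555
outer loop
vertex -1.29 2.56 0.634
vertex -0.732 2.802 0.756
vertex -1.562 3.35 1.884
endloop
endfacet
facet normal 0.434 0.678 -0.593
outer loop
vertex 3.46 1.742 1.54
vertex 2.7 1.595 0.816
vertex 2.828 2.24 1.647
endloop
endfacet
facet normal 0.129 -0.049 0.990
outer loop
vertex 3.46 1.742 1.54
vertex 2.828 2.24 1.647
vertex 2.08 0.625 1.664
endloop
endfacet
facet normal 0.434 0.678 -0.593
outer loop
vertex 2.828 2.24 1.647
vertex 2.7 1.595 0.816
vertex 2.122 2.36 1.267
endloop
endfacet
facet normal -0.435 0.211 0.875
outer loop
vertex 2.828 2.24 1.647
vertex 2.122 2.36 1.267
vertex 2.08 0.625 1.664
endloop
endfacet
facet normal 0.434 0.678 -0.594
outer loop
vertex 2.122 2.36 1.267
vertex 2.7 1.595 0.816
vertex 1.754 2.031 0.623
endloop
endfacet
facet normal -0.887 0.123 0.444
outer loop
vertex 2.122 2.36 1.267
vertex 1.754 2.031 0.623
vertex 2.08 0.625 1.664
endloop
endfacet
facet normal 0.434 0.678 -0.594
outer loop
vertex 1.754 2.031 0.623
vertex 2.7 1.595 0.816
vertex 1.94 1.447 0.092
endloop
endfacet
facet normal -0.964 -0.261 -0.051
outer loop
vertex 1.754 2.031 0.623
vertex 1.94 1.447 0.092
vertex 2.08 0.625 1.664
endloop
endfacet
facet normal 0.434 0.678 -0.594
outer loop
vertex 1.94 1.447 0.092
vertex 2.7 1.595 0.816
vertex 2.572 0.949 -0.015
endloop
endfacet
facet normal -0.619 -0.717 -0.320
outer loop
vertex 1.94 1.447 0.092
vertex 2.572 0.949 -0.015
vertex 2.08 0.625 1.664
endloop
endfacet
facet normal 0.433 0.678 -0.594
outer loop
vertex 2.572 0.949 -0.015
vertex 2.7 1.595 0.816
vertex 3.279 0.83 0.365
endloop
endfacet
facet normal -0.055 -0.977 -0.205
outer loop
vertex 2.572 0.949 -0.015
vertex 3.279 0.83 0.365
vertex 2.08 0.625 1.664
endloop
endfacet
facet normal 0.434 0.678 -0.593
outer loop
vertex 3.279 0.83 0.365
vertex 2.7 1.595 0.816
vertex 3.647 1.158 1.009
endloop
endfacet
facet normal 0.397 -0.889 0.226
outer loop
vertex 3.279 0.83 0.365
vertex 3.647 1.158 1.009
vertex 2.08 0.625 1.664
endloop
endfacet
facet normal 0.434 0.678 -0.593
outer loop
vertex 3.647 1.158 1.009
vertex 2.7 1.595 0.816
vertex 3.46 1.742 1.54
endloop
endfacet
facet normal 0.473 -0.505 0.722
outer loop
vertex 3.647 1.158 1.009
vertex 3.46 1.742 1.54
vertex 2.08 0.625 1.664
endloop
endfacet
facet normal 0.239 -0.772 -0.589
outer loop
vertex 2.357 -3.766 2.455
vertex 2.06 -3.54 2.038
vertex 2.592 -3.506 2.209
endloop
endfacet
facet normal 0.707 0.030 0.707
outer loop
vertex 2.357 -3.766 2.455
vertex 2.592 -3.506 2.209
vertex 1.62 -2.12 3.122
endloop
endfacet
facet normal 0.239 -0.772 -0.589
outer loop
vertex 2.592 -3.506 2.209
vertex 2.06 -3.54 2.038
vertex 2.515 -3.265 1.862
endloop
endfacet
facet normal 0.854 0.497 0.155
outer loop
vertex 2.592 -3.506 2.209
vertex 2.515 -3.265 1.862
vertex 1.62 -2.12 3.122
endloop
endfacet
facet normal 0.239 -0.772 -0.589
outer loop
vertex 2.515 -3.265 1.862
vertex 2.06 -3.54 2.038
vertex 2.171 -3.186 1.619
endloop
endfacet
facet normal 0.461 0.795 -0.395
outer loop
vertex 2.515 -3.265 1.862
vertex 2.171 -3.186 1.619
vertex 1.62 -2.12 3.122
endloop
endfacet
facet normal 0.239 -0.772 -0.589
outer loop
vertex 2.171 -3.186 1.619
vertex 2.06 -3.54 2.038
vertex 1.762 -3.314 1.621
endloop
endfacet
facet normal -0.237 0.749 -0.618
outer loop
vertex 2.171 -3.186 1.619
vertex 1.762 -3.314 1.621
vertex 1.62 -2.12 3.122
endloop
endfacet
facet normal 0.240 -0.771 -0.590
outer loop
vertex 1.762 -3.314 1.621
vertex 2.06 -3.54 2.038
vertex 1.528 -3.575 1.867
endloop
endfacet
facet normal -0.837 0.386 -0.387
outer loop
vertex 1.762 -3.314 1.621
vertex 1.528 -3.575 1.867
vertex 1.62 -2.12 3.122
endloop
endfacet
facet normal 0.240 -0.772 -0.589
outer loop
vertex 1.528 -3.575 1.867
vertex 2.06 -3.54 2.038
vertex 1.605 -3.815 2.213
endloop
endfacet
facet normal -0.983 -0.079 0.164
outer loop
vertex 1.528 -3.575 1.867
vertex 1.605 -3.815 2.213
vertex 1.62 -2.12 3.122
endloop
endfacet
facet normal 0.240 -0.772 -0.589
outer loop
vertex 1.605 -3.815 2.213
vertex 2.06 -3.54 2.038
vertex 1.949 -3.894 2.457
endloop
endfacet
facet normal -0.592 -0.377 0.712
outer loop
vertex 1.605 -3.815 2.213
vertex 1.949 -3.894 2.457
vertex 1.62 -2.12 3.122
endloop
endfacet
facet normal 0.239 -0.772 -0.589
outer loop
vertex 1.949 -3.894 2.457
vertex 2.06 -3.54 2.038
vertex 2.357 -3.766 2.455
endloop
endfacet
facet normal 0.109 -0.331 0.937
outer loop
vertex 1.949 -3.894 2.457
vertex 2.357 -3.766 2.455
vertex 1.62 -2.12 3.122
endloop
endfacet

endsolid
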